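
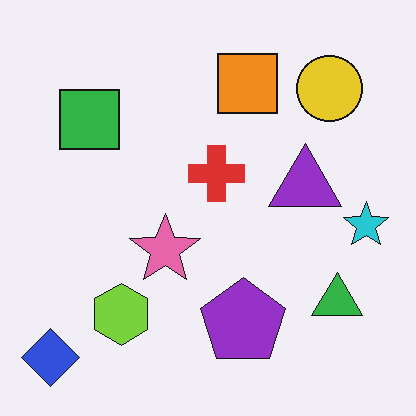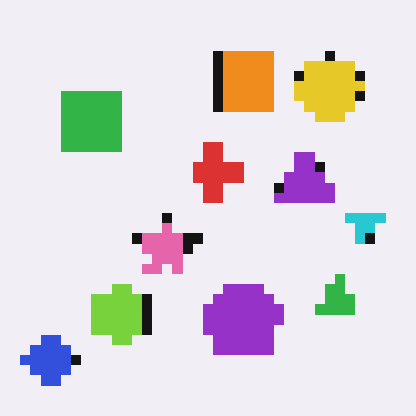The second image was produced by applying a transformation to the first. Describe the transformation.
The image was heavily pixelated into large blocks.

Shapes are reduced to large square blocks; fine edges and outlines are lost — a downscale-then-upscale (mosaic) effect.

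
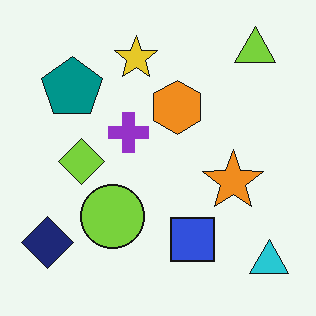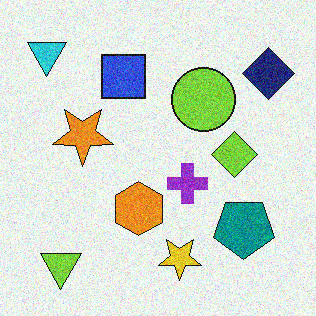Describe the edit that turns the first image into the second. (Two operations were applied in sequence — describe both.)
This is the original image degraded with moderate additive noise, then rotated 180°.

Random speckle covers the whole image, including the flat background. The cyan triangle sits in the bottom-right of the first image and the top-left of the second — consistent with a whole-image 180° rotation.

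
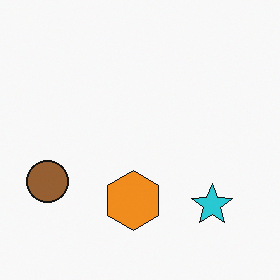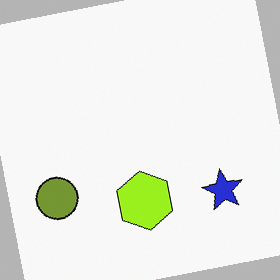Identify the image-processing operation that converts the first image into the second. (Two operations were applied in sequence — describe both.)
The transformation is: hue-shifted slightly, then rotated counter-clockwise by a slight angle.

Every shape's color has rotated by the same amount around the hue wheel — a uniform hue shift. Every shape is tilted by the same angle and the image corners show triangular fill wedges — a whole-image rotation by a non-right angle.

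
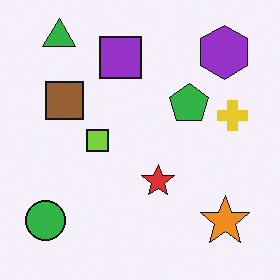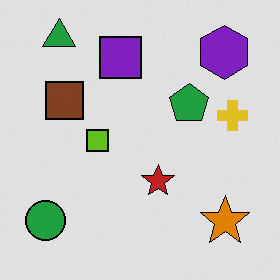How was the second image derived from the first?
This is the original image posterized to a reduced palette.

Each flat color has snapped to a coarser quantized level — most visibly, the near-white background has dropped to a flat grey.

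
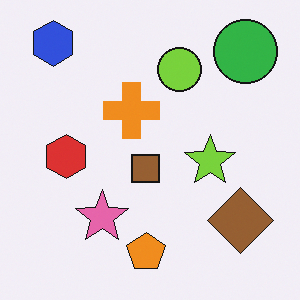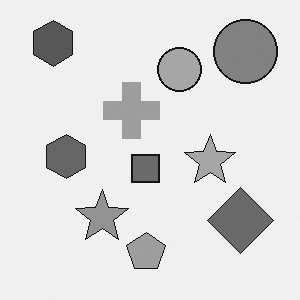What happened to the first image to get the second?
This is the original image converted to grayscale.

All color is removed — every shape is now a shade of grey.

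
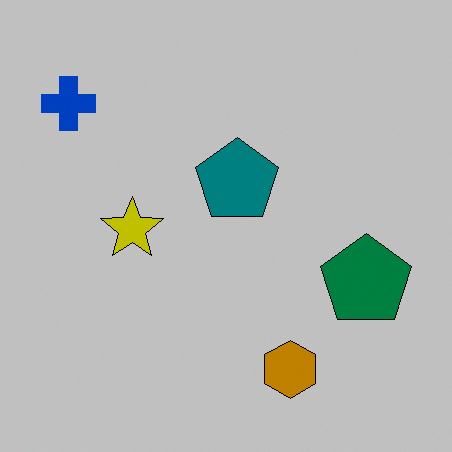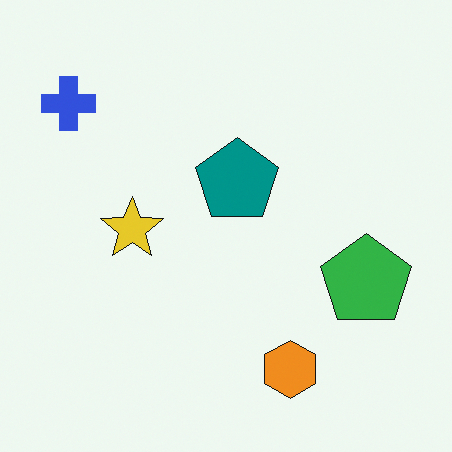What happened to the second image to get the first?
The transformation is: heavily posterized to just a handful of flat colors.

Each flat color has snapped to a coarser quantized level — most visibly, the near-white background has dropped to a flat grey.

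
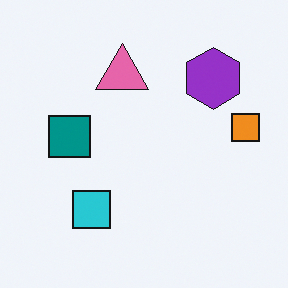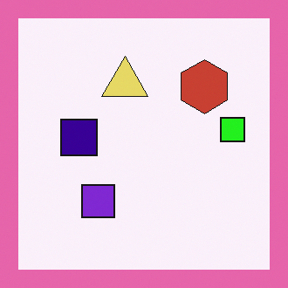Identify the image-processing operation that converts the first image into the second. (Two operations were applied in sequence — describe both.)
Hue-shifted through roughly a third of the color wheel, then framed with a pink border.

Every shape's color has rotated by the same amount around the hue wheel — a uniform hue shift. A solid pink frame runs around the edge of the second image, with the content slightly shrunk inside it.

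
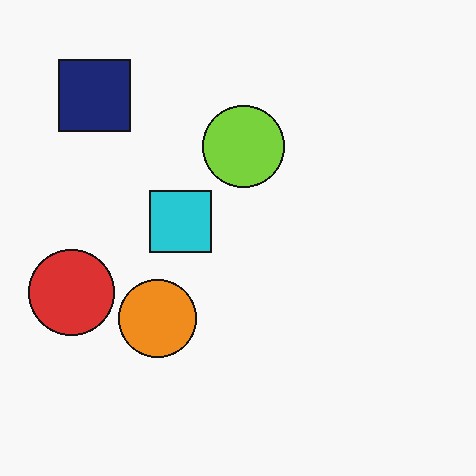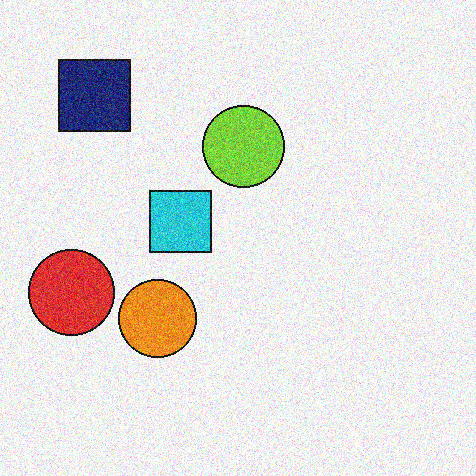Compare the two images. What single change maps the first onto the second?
This is the original image degraded with moderate additive noise.

Random speckle covers the whole image, including the flat background.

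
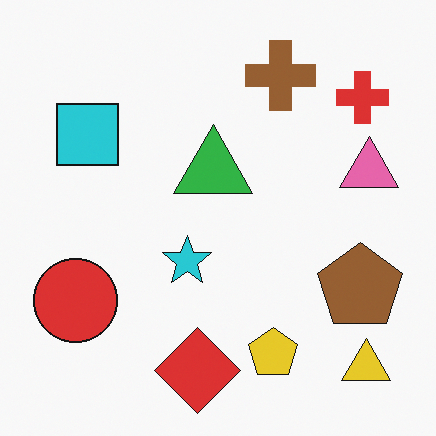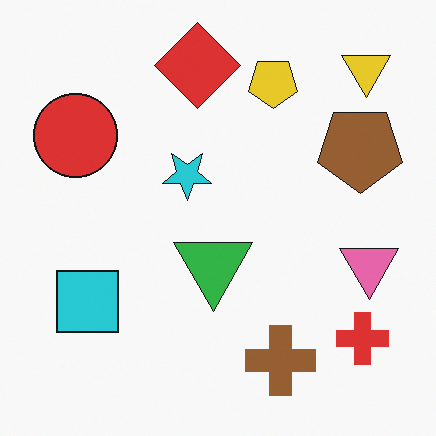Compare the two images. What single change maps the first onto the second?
The second image is the first flipped vertically (top ↔ bottom).

The red diamond is in the bottom of the first image and the top of the second — shapes on opposite sides of the horizontal midline have swapped in a mirror flip.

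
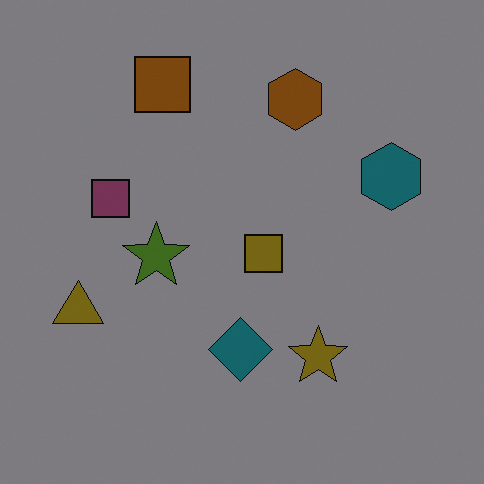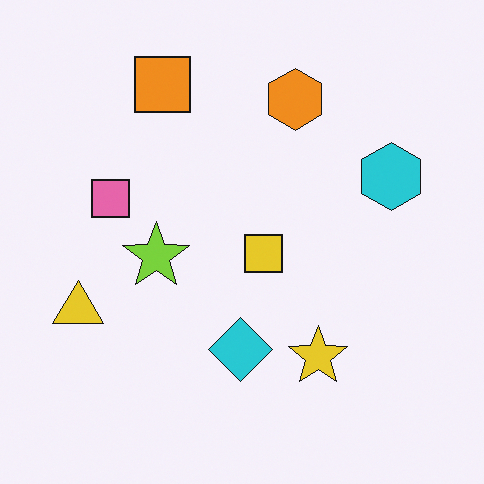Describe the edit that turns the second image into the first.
The transformation is: darkened a lot.

Every pixel — background and shapes alike — is uniformly darkened.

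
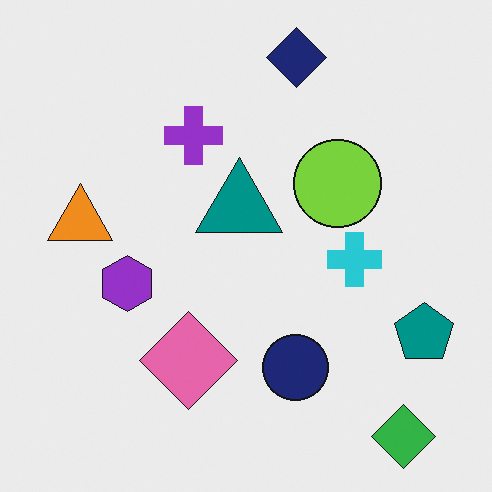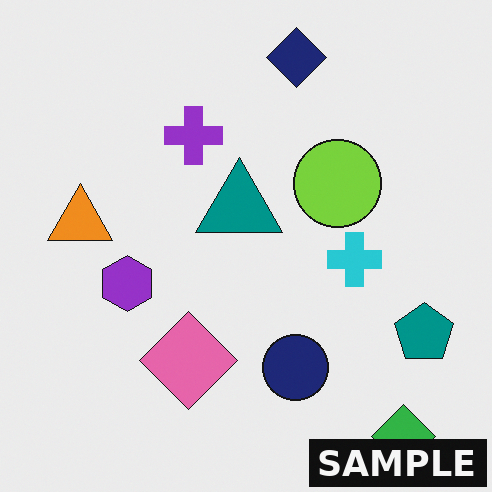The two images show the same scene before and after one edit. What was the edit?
Watermarked with the text "SAMPLE" in the lower-right corner.

A dark label reading "SAMPLE" appears in the lower-right corner.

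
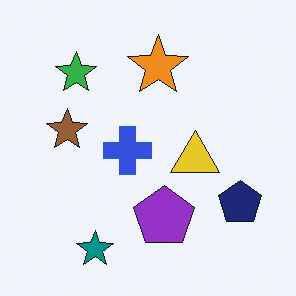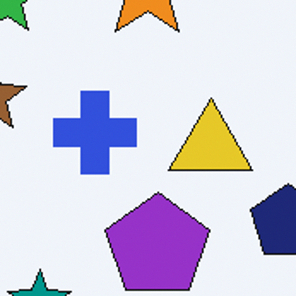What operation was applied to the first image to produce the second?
This is the original image cropped tightly and scaled back up.

The visible shapes are larger and the field of view is narrower; shapes near the original edges may be partly or wholly outside the frame — a crop-and-rescale.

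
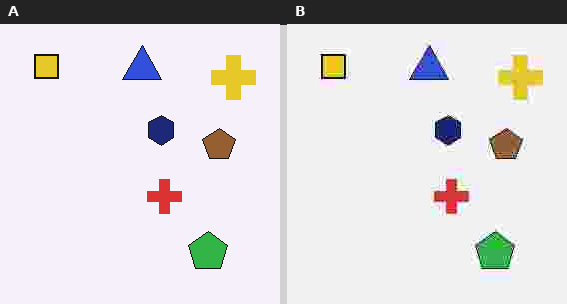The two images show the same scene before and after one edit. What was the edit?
It was heavily JPEG-compressed with obvious blocking artifacts.

Blocky 8×8 compression artifacts appear around shape edges and the flat background shows ringing — characteristic JPEG degradation.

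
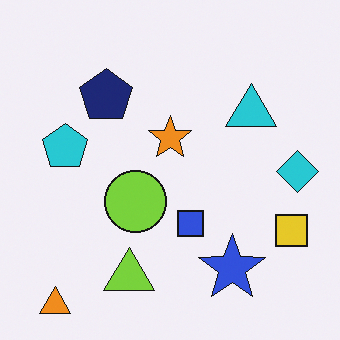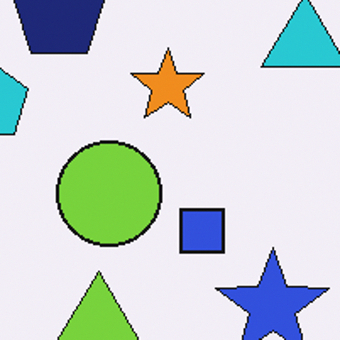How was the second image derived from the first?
The second image is the first cropped to a noticeably smaller region and rescaled.

The visible shapes are larger and the field of view is narrower; shapes near the original edges may be partly or wholly outside the frame — a crop-and-rescale.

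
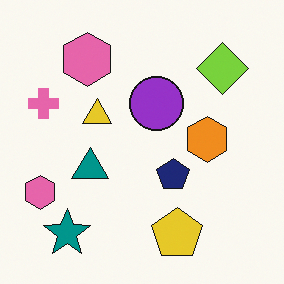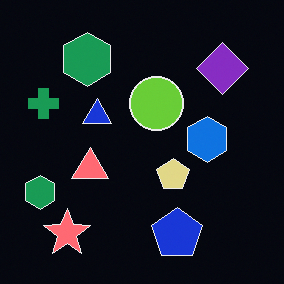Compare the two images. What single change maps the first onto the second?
The image was color-inverted (negative).

The light background has become dark and every shape's color is its complement — a photographic negative.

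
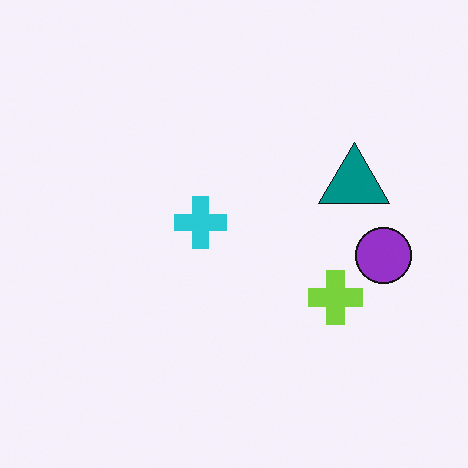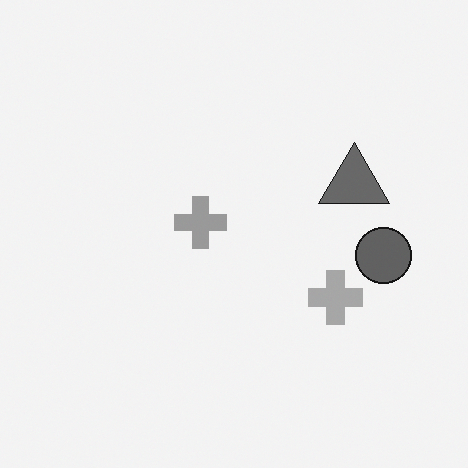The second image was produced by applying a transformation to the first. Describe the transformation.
The image was converted to grayscale.

All color is removed — every shape is now a shade of grey.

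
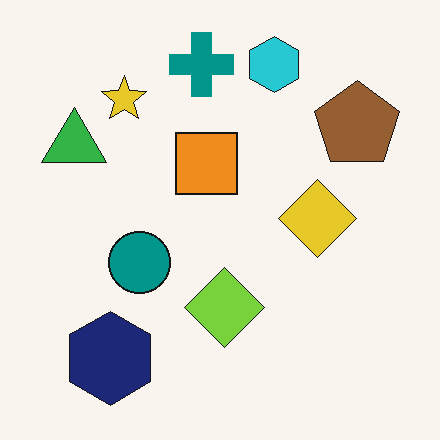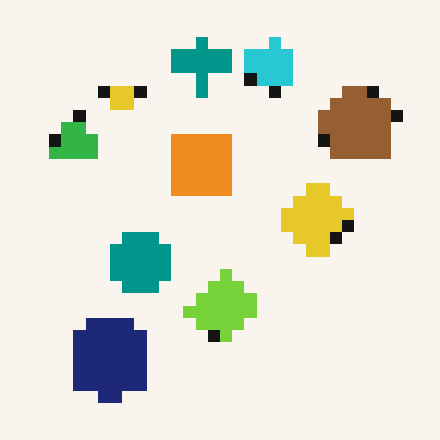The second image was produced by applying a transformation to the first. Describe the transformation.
This is the original image heavily pixelated into large blocks.

Shapes are reduced to large square blocks; fine edges and outlines are lost — a downscale-then-upscale (mosaic) effect.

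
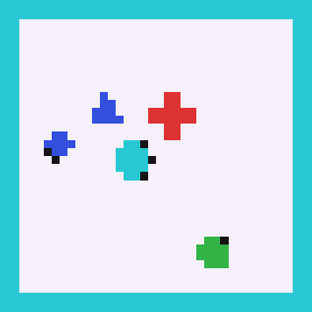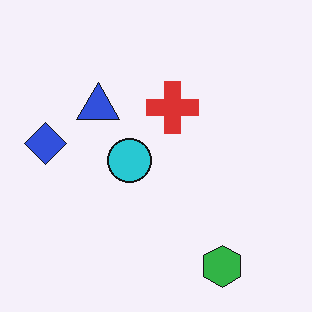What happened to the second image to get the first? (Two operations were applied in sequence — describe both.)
This is the original image coarsely pixelated, then framed with a cyan border.

Shapes are reduced to large square blocks; fine edges and outlines are lost — a downscale-then-upscale (mosaic) effect. A solid cyan frame runs around the edge of the first image, with the content slightly shrunk inside it.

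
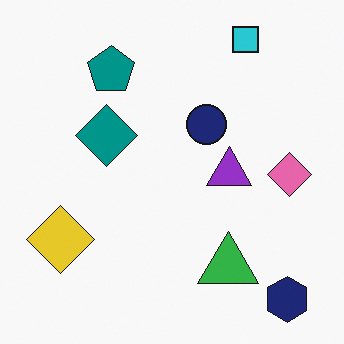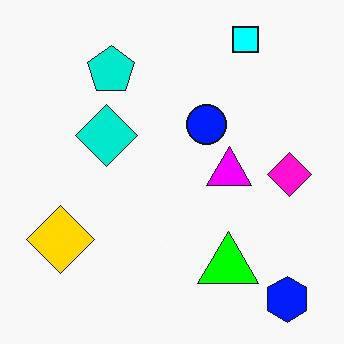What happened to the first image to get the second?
The transformation is: made much more vivid (saturation change).

All colors are more vivid — a global saturation change.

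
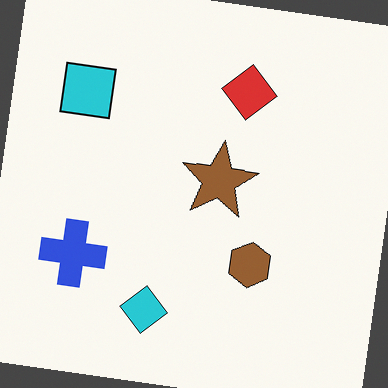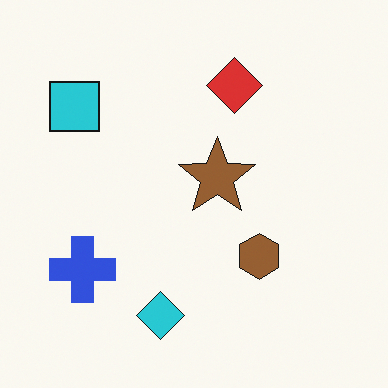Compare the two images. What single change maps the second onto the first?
The transformation is: rotated clockwise by a small amount.

Every shape is tilted by the same angle and the image corners show triangular fill wedges — a whole-image rotation by a non-right angle.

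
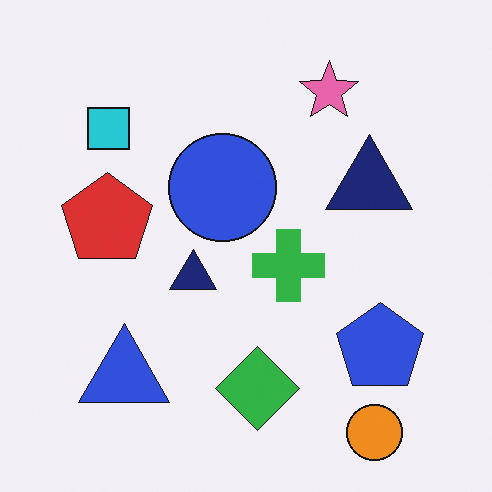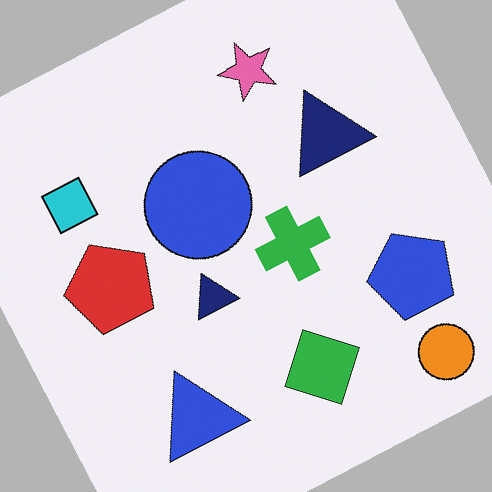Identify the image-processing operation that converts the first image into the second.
The image was rotated counter-clockwise by a clearly visible amount.

Every shape is tilted by the same angle and the image corners show triangular fill wedges — a whole-image rotation by a non-right angle.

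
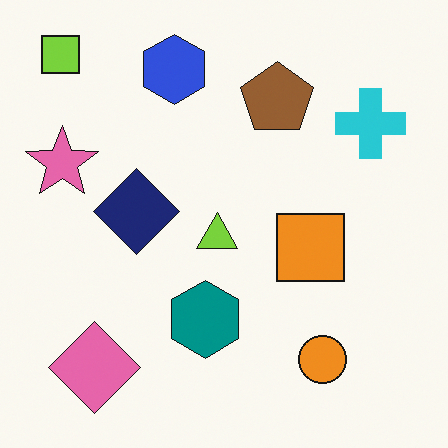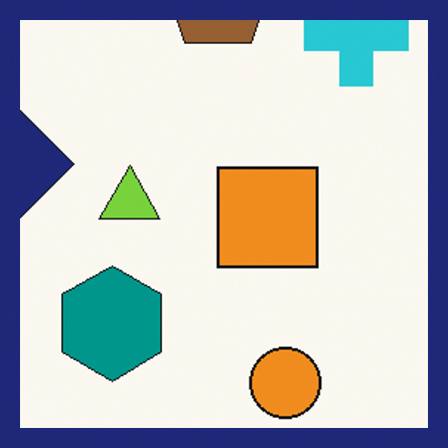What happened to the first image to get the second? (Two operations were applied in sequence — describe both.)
Cropped tightly and scaled back up, then framed with a navy border.

The visible shapes are larger and the field of view is narrower; shapes near the original edges may be partly or wholly outside the frame — a crop-and-rescale. A solid navy frame runs around the edge of the second image, with the content slightly shrunk inside it.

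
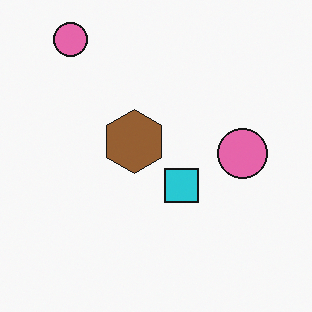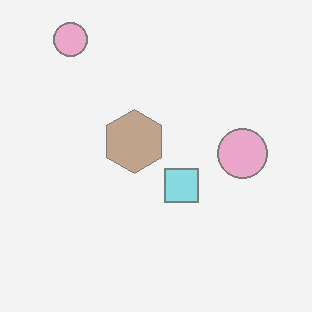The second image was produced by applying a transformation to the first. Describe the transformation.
The second image is the first washed out (contrast reduced).

Tones are pushed toward mid-grey across the whole image — a global contrast change.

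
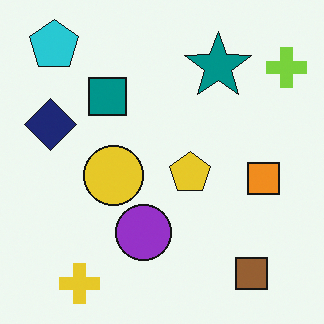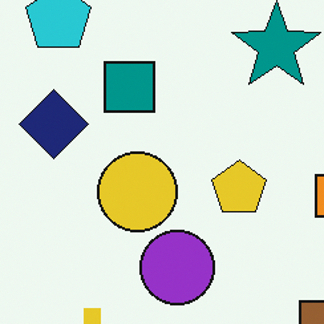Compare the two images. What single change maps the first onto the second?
The transformation is: cropped slightly and scaled back up.

The visible shapes are larger and the field of view is narrower; shapes near the original edges may be partly or wholly outside the frame — a crop-and-rescale.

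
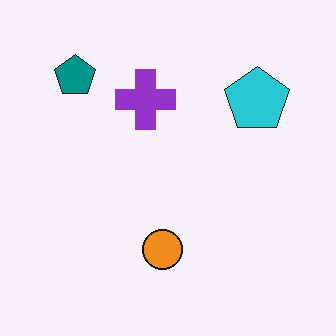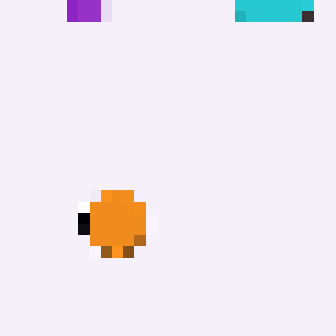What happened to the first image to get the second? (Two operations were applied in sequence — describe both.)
Cropped to a noticeably smaller region and rescaled, then coarsely pixelated.

The visible shapes are larger and the field of view is narrower; shapes near the original edges may be partly or wholly outside the frame — a crop-and-rescale. Shapes are reduced to large square blocks; fine edges and outlines are lost — a downscale-then-upscale (mosaic) effect.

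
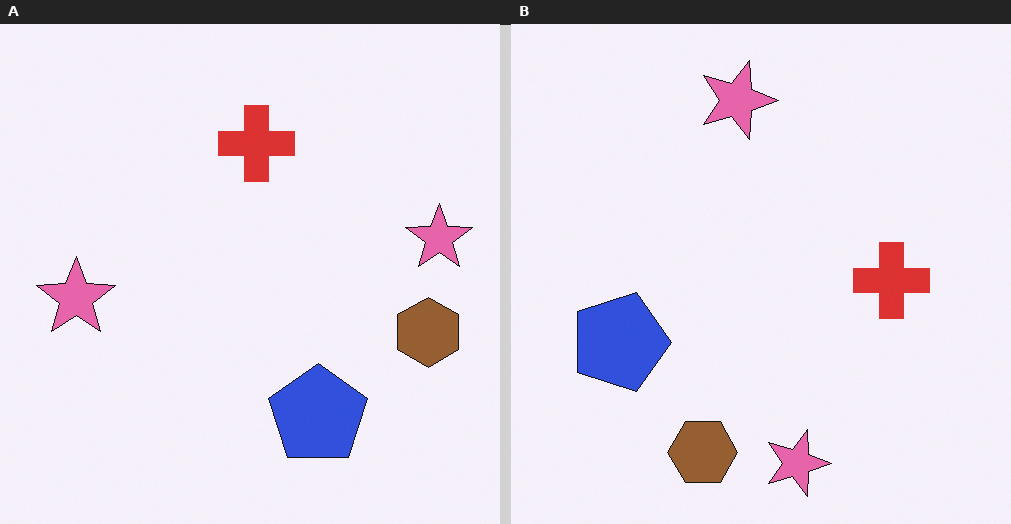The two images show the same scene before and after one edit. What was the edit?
This is the original image rotated 90° clockwise.

The brown hexagon sits in the right of the left (A) image and the bottom of the right (B) — consistent with a whole-image 90° clockwise rotation.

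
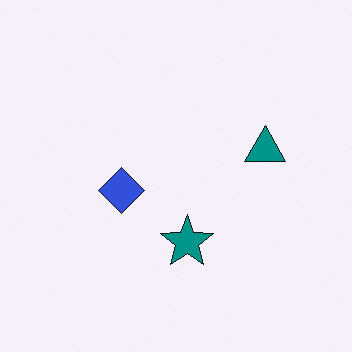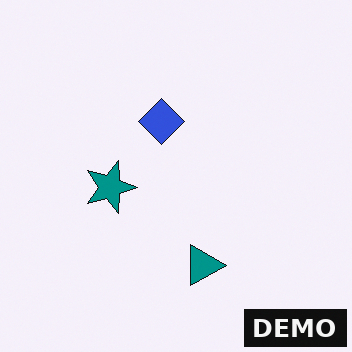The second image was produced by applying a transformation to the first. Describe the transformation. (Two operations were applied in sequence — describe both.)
This is the original image rotated 90° clockwise, then watermarked with the text "DEMO" in the lower-right corner.

The teal triangle sits in the right of the first image and the bottom of the second — consistent with a whole-image 90° clockwise rotation. A dark label reading "DEMO" appears in the lower-right corner.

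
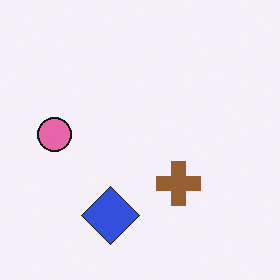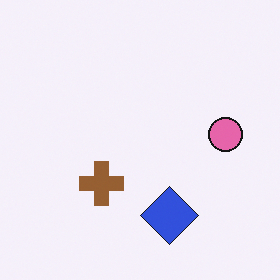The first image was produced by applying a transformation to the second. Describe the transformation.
Flipped horizontally (left ↔ right).

The pink circle is in the right of the second image and the left of the first — shapes on opposite sides of the vertical midline have swapped in a mirror flip.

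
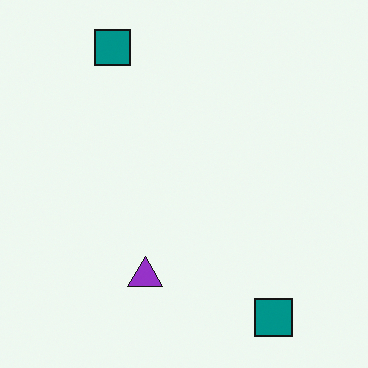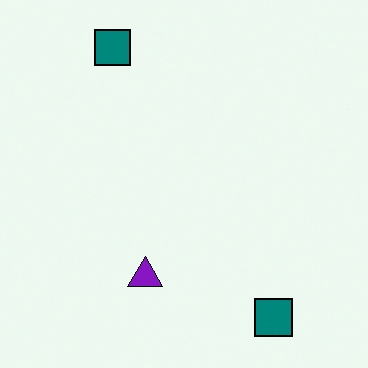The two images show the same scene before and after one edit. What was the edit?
The image was given slightly increased contrast.

Tones are pushed away from mid-grey across the whole image — a global contrast change.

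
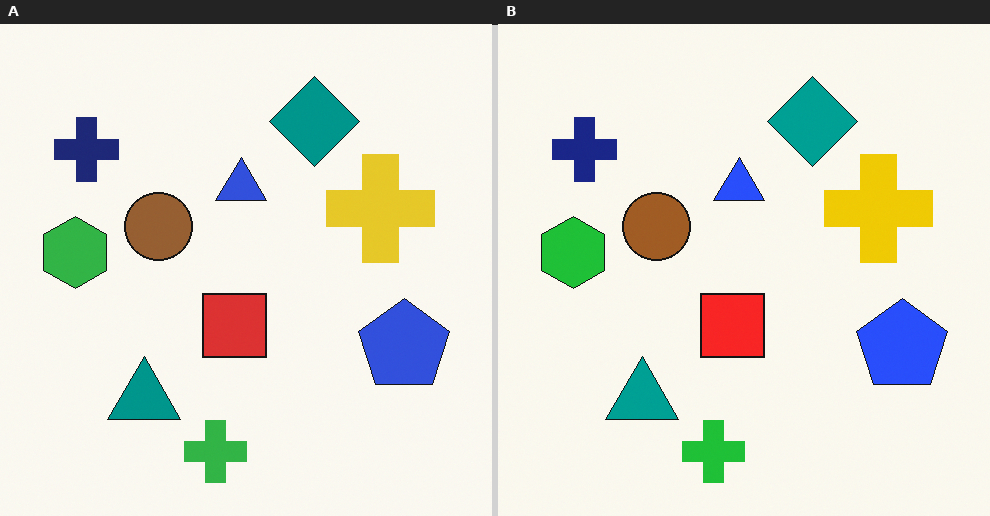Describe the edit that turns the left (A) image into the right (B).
The image was slightly oversaturated.

All colors are more vivid — a global saturation change.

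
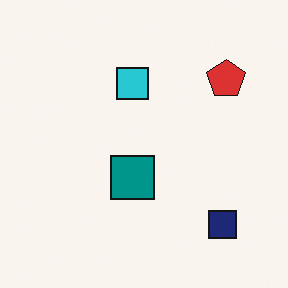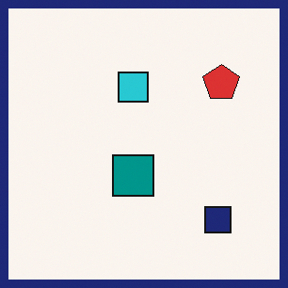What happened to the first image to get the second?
The image was framed with a navy border.

A solid navy frame runs around the edge of the second image, with the content slightly shrunk inside it.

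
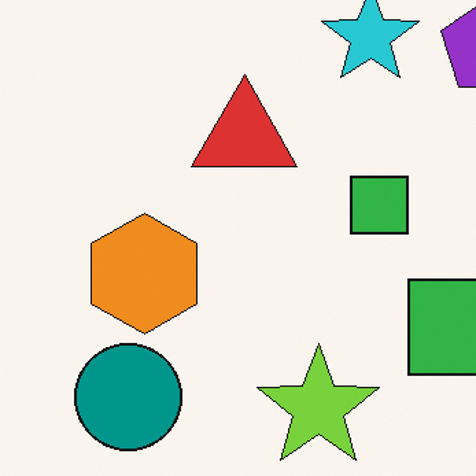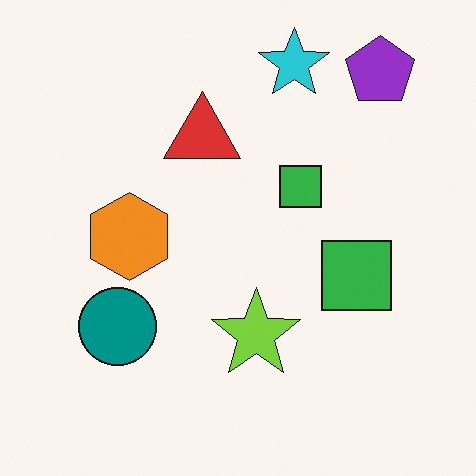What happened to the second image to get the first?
Cropped to a modestly smaller region and rescaled.

The visible shapes are larger and the field of view is narrower; shapes near the original edges may be partly or wholly outside the frame — a crop-and-rescale.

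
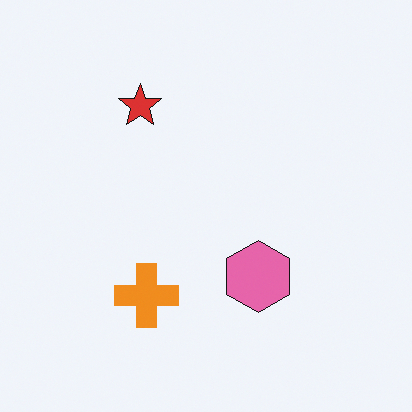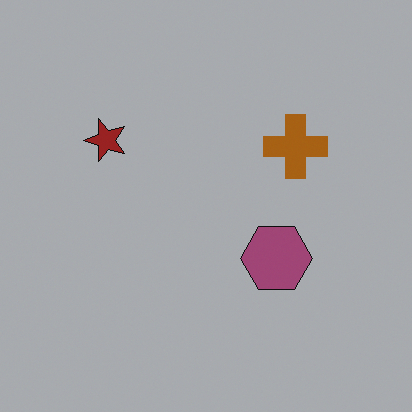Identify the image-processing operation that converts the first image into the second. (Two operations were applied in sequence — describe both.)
It was transposed (reflected across the top-left ↔ bottom-right diagonal), then substantially darkened.

Shapes have swapped their row and column positions — what was in the top-right is now in the bottom-left — a diagonal reflection. Every pixel — background and shapes alike — is uniformly darkened.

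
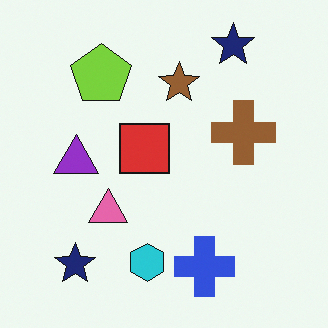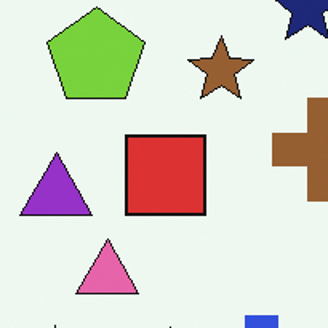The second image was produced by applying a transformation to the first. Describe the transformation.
The image was cropped to a modestly smaller region and rescaled.

The visible shapes are larger and the field of view is narrower; shapes near the original edges may be partly or wholly outside the frame — a crop-and-rescale.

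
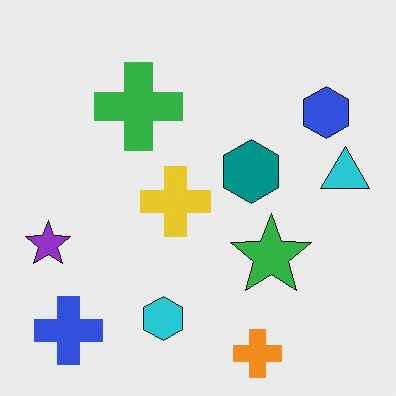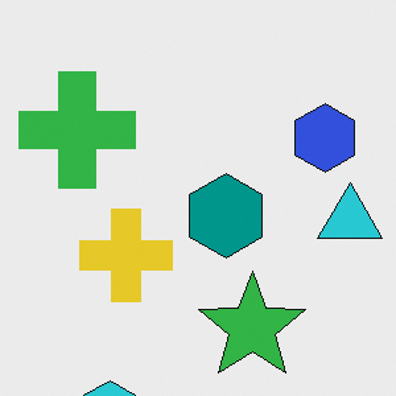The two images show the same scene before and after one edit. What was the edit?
The image was cropped to a modestly smaller region and rescaled.

The visible shapes are larger and the field of view is narrower; shapes near the original edges may be partly or wholly outside the frame — a crop-and-rescale.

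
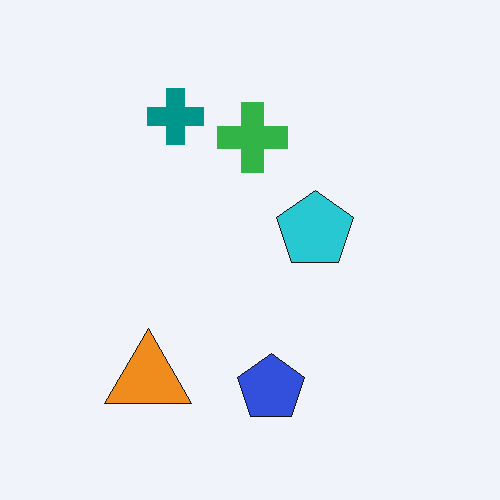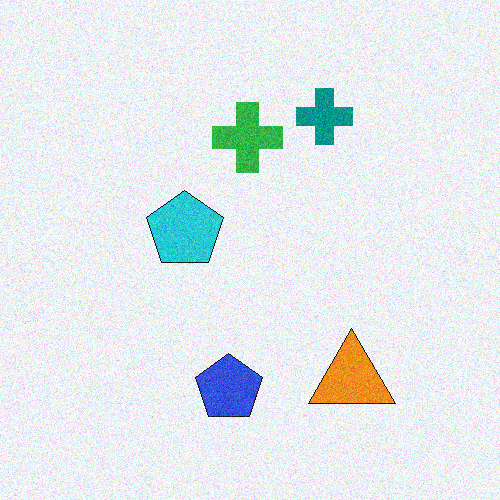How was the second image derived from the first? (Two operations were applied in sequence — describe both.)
This is the original image flipped horizontally (left ↔ right), then degraded with moderate additive noise.

The orange triangle is in the bottom-left of the first image and the bottom-right of the second — shapes on opposite sides of the vertical midline have swapped in a mirror flip. Random speckle covers the whole image, including the flat background.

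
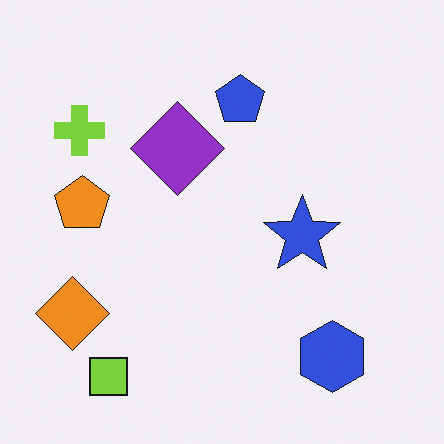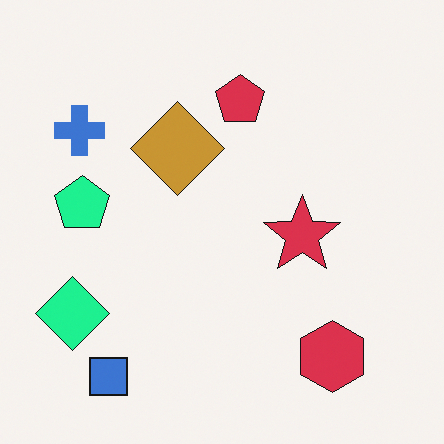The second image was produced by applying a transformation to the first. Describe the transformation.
The second image is the first hue-shifted through roughly a third of the color wheel.

Every shape's color has rotated by the same amount around the hue wheel — a uniform hue shift.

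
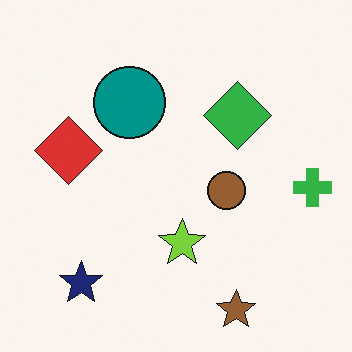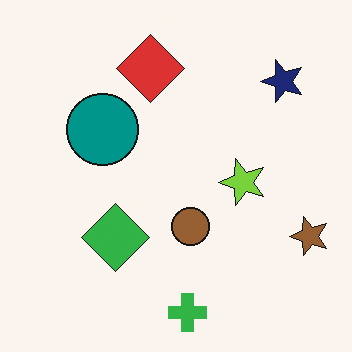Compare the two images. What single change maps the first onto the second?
The image was transposed (reflected across the top-left ↔ bottom-right diagonal).

Shapes have swapped their row and column positions — what was in the top-right is now in the bottom-left — a diagonal reflection.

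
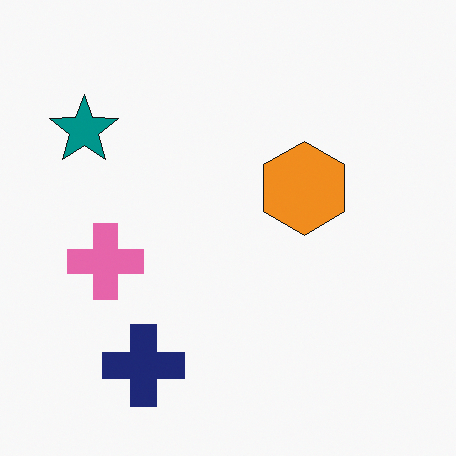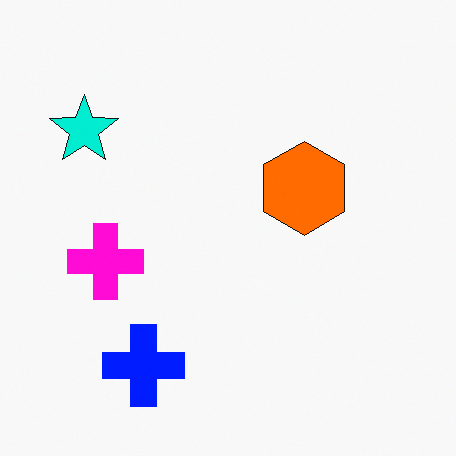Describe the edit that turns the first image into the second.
This is the original image heavily oversaturated.

All colors are more vivid — a global saturation change.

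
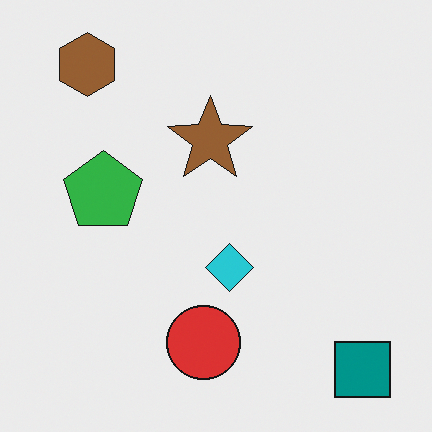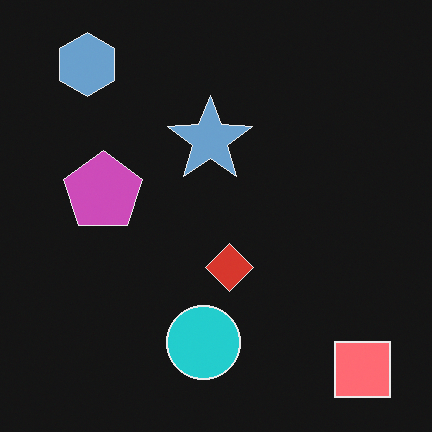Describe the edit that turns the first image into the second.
The image was color-inverted (negative).

The light background has become dark and every shape's color is its complement — a photographic negative.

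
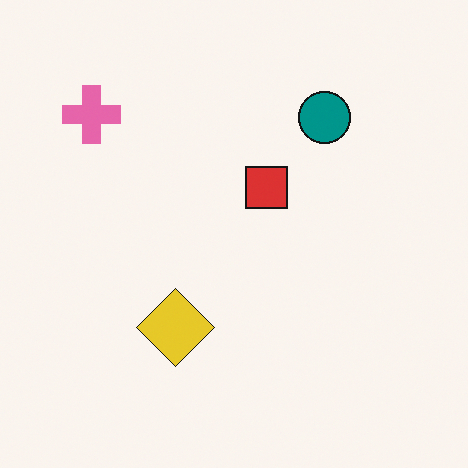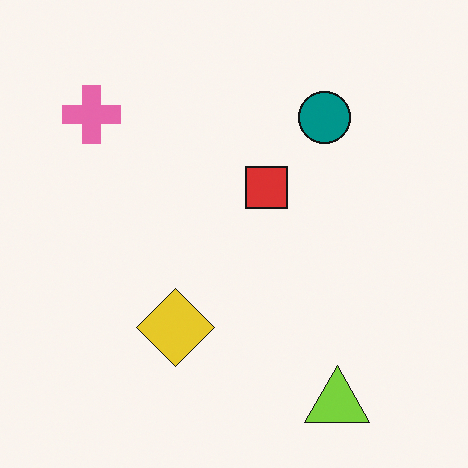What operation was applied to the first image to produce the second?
Overlaid with an additional lime triangle.

A lime triangle appears in the second image that is absent from the first.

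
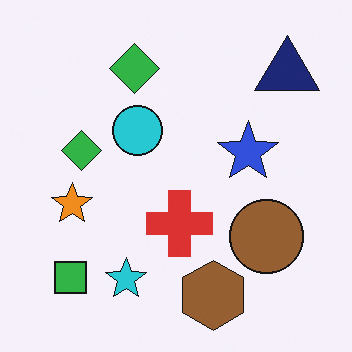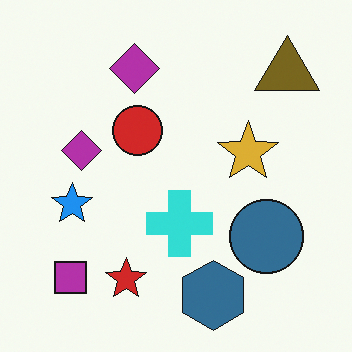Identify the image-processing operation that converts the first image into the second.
The image was hue-shifted by a large amount.

Every shape's color has rotated by the same amount around the hue wheel — a uniform hue shift.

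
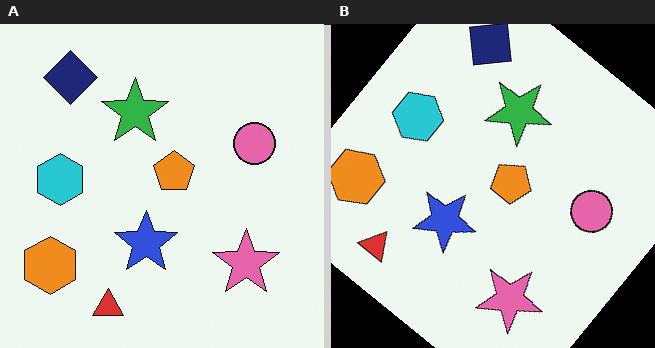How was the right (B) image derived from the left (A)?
This is the original image rotated clockwise by a large amount — several tens of degrees.

Every shape is tilted by the same angle and the image corners show triangular fill wedges — a whole-image rotation by a non-right angle.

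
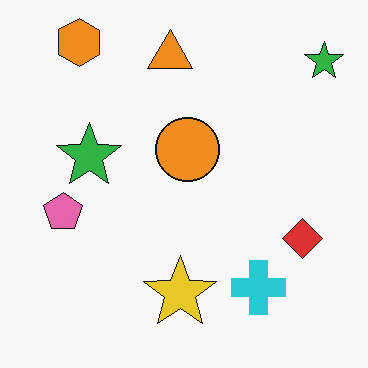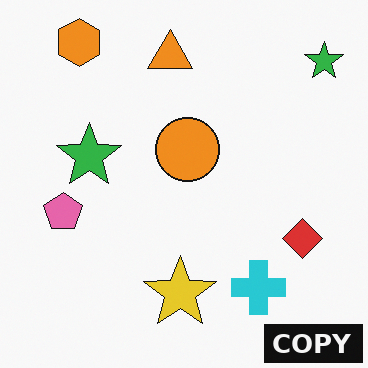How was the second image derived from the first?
Watermarked with the text "COPY" in the lower-right corner.

A dark label reading "COPY" appears in the lower-right corner.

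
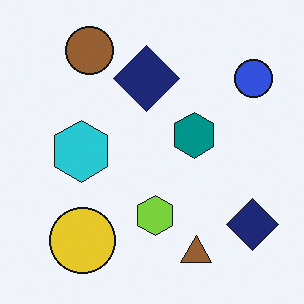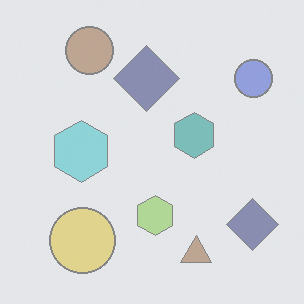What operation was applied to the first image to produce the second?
It was given much lower contrast.

Tones are pushed toward mid-grey across the whole image — a global contrast change.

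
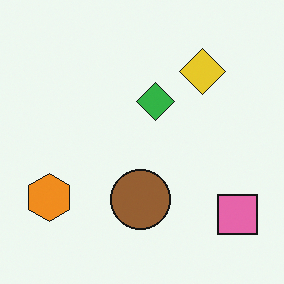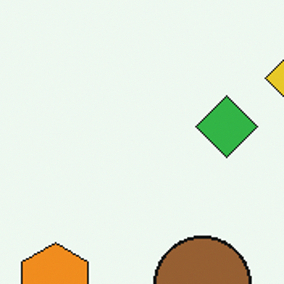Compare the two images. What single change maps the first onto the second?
The transformation is: cropped to a modestly smaller region and rescaled.

The visible shapes are larger and the field of view is narrower; shapes near the original edges may be partly or wholly outside the frame — a crop-and-rescale.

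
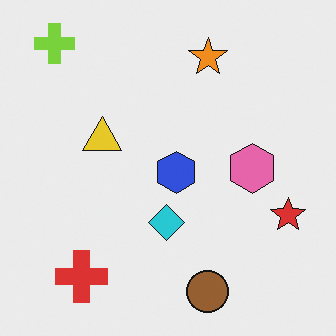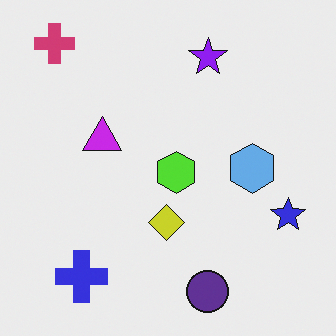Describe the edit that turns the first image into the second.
This is the original image hue-shifted through roughly half the color wheel.

Every shape's color has rotated by the same amount around the hue wheel — a uniform hue shift.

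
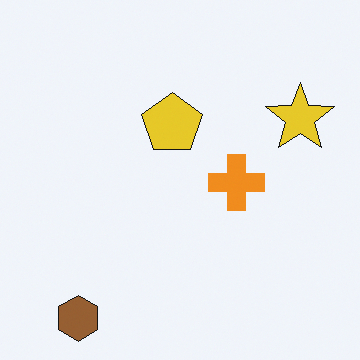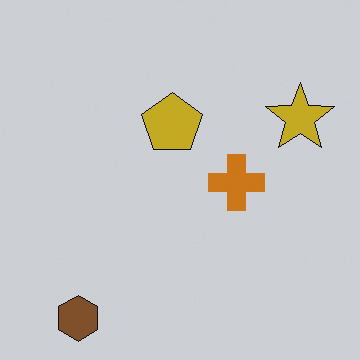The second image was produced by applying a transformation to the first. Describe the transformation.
It was slightly darkened.

Every pixel — background and shapes alike — is uniformly darkened.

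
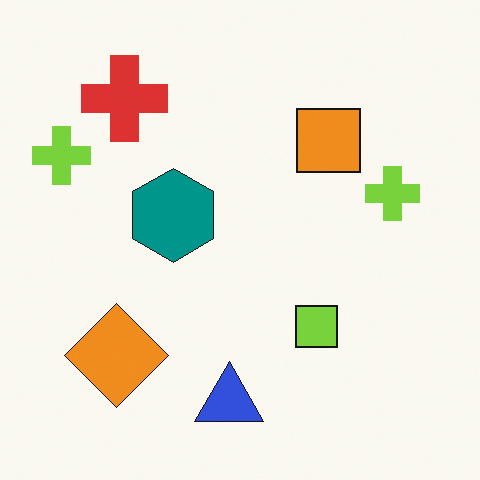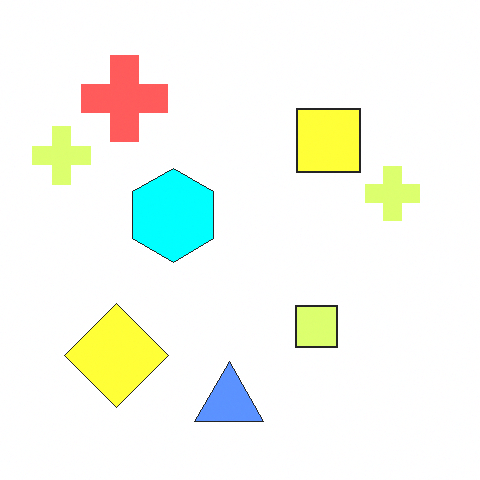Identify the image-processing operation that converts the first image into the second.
This is the original image noticeably brightened.

Every pixel — background and shapes alike — is uniformly brightened.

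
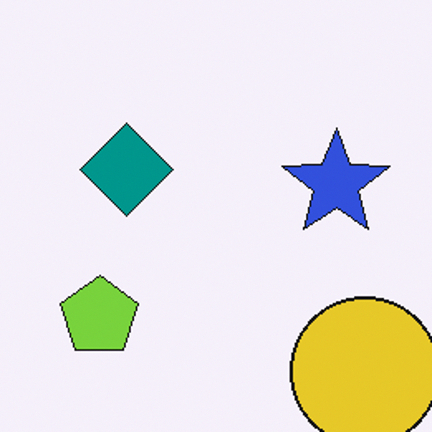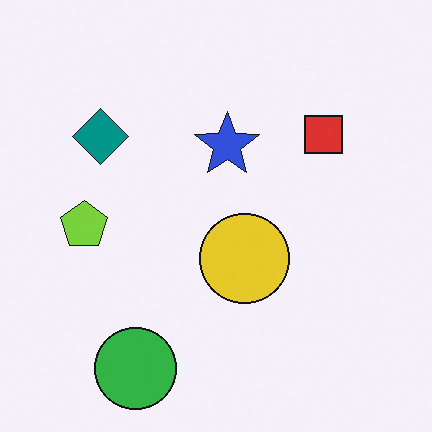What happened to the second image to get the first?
The first image is the second cropped to a noticeably smaller region and rescaled.

The visible shapes are larger and the field of view is narrower; shapes near the original edges may be partly or wholly outside the frame — a crop-and-rescale.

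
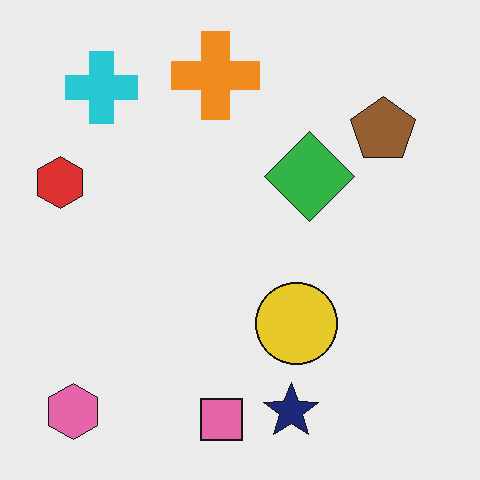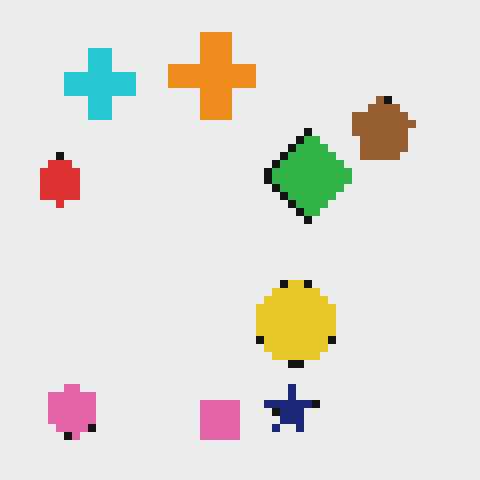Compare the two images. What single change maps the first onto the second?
It was pixelated into visible square blocks.

Shapes are reduced to large square blocks; fine edges and outlines are lost — a downscale-then-upscale (mosaic) effect.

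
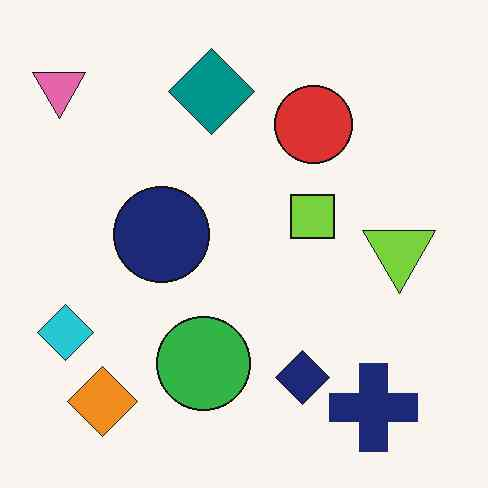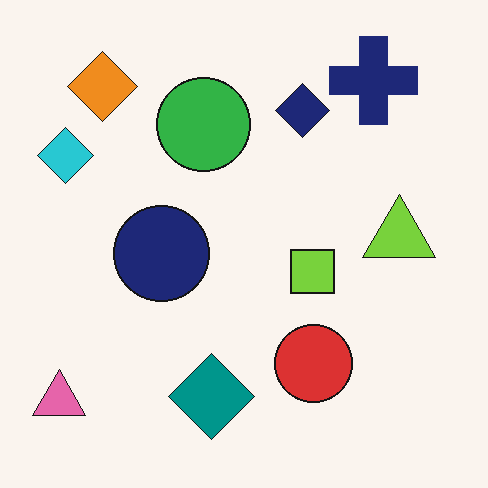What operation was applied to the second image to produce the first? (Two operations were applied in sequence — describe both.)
This is the original image flipped vertically (top ↔ bottom), then given moderate JPEG compression.

The navy cross is in the top-right of the second image and the bottom-right of the first — shapes on opposite sides of the horizontal midline have swapped in a mirror flip. Blocky 8×8 compression artifacts appear around shape edges and the flat background shows ringing — characteristic JPEG degradation.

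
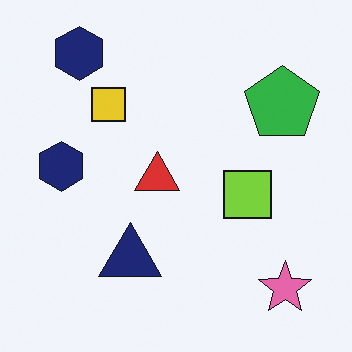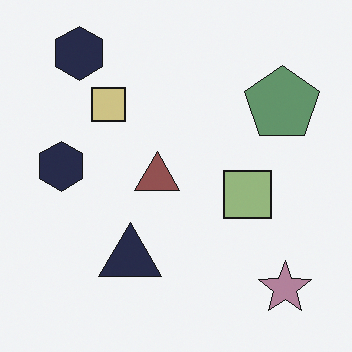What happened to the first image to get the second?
This is the original image heavily desaturated.

All colors are more muted and greyish — a global saturation change.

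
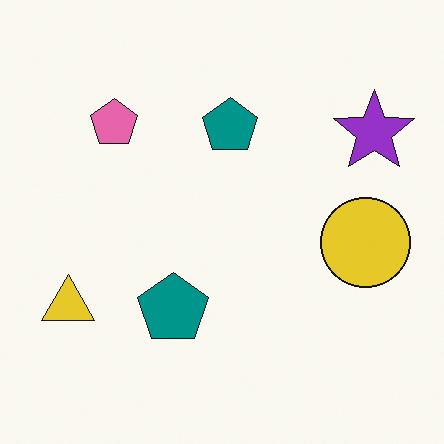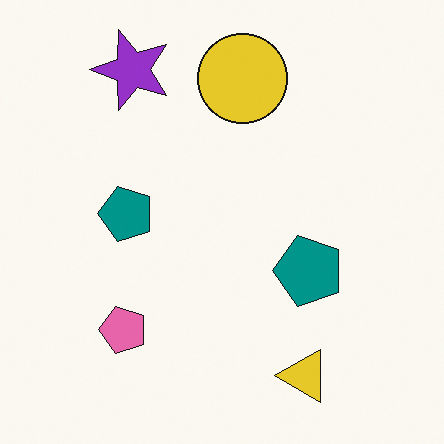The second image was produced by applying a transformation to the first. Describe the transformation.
The transformation is: rotated 90° counter-clockwise.

The purple star sits in the top-right of the first image and the top-left of the second — consistent with a whole-image 90° counter-clockwise rotation.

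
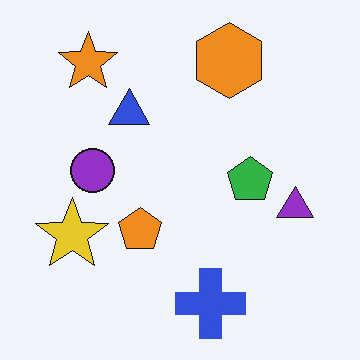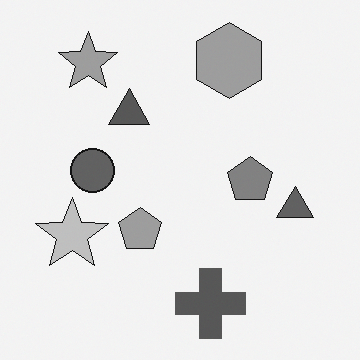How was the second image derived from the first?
The transformation is: converted to grayscale.

All color is removed — every shape is now a shade of grey.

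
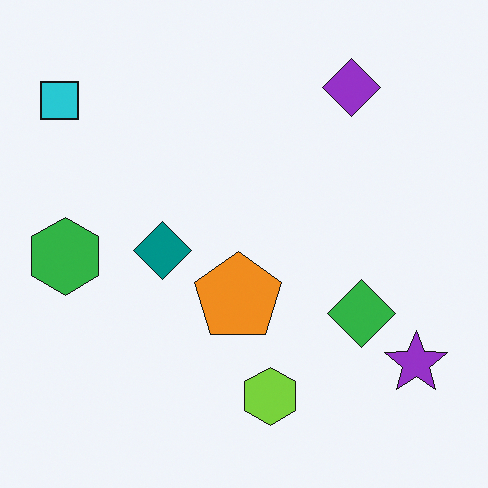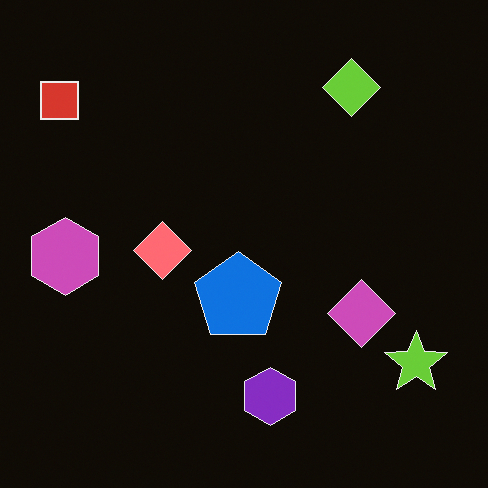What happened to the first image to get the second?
It was color-inverted (negative).

The light background has become dark and every shape's color is its complement — a photographic negative.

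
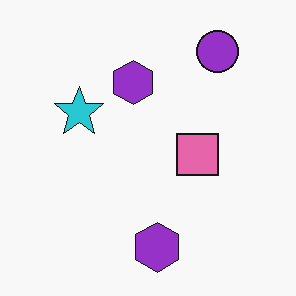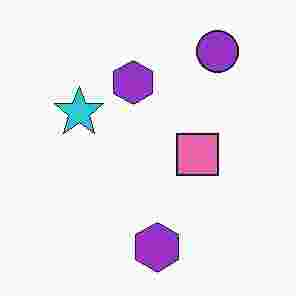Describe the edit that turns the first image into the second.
This is the original image heavily JPEG-compressed with obvious blocking artifacts.

Blocky 8×8 compression artifacts appear around shape edges and the flat background shows ringing — characteristic JPEG degradation.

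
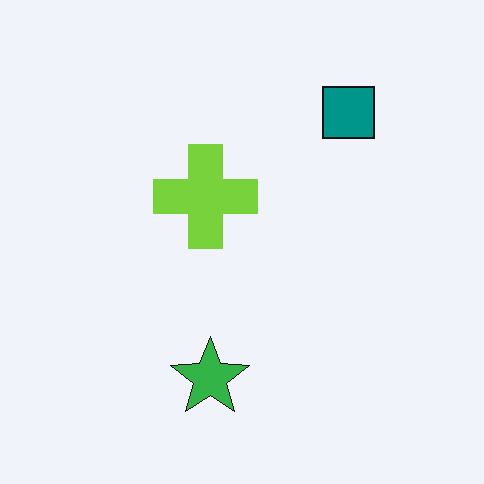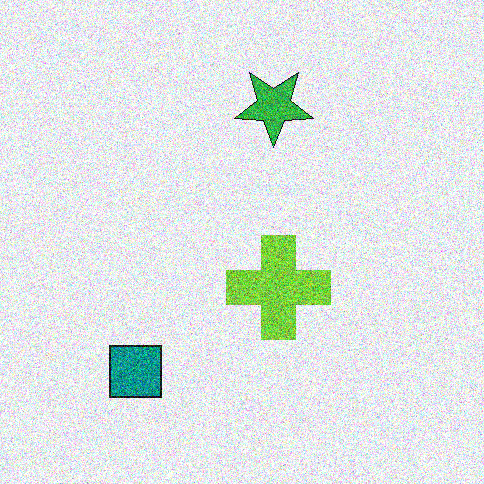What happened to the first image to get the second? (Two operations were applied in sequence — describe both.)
This is the original image rotated 180°, then degraded with a thick layer of grain.

The teal square sits in the top-right of the first image and the bottom-left of the second — consistent with a whole-image 180° rotation. Random speckle covers the whole image, including the flat background.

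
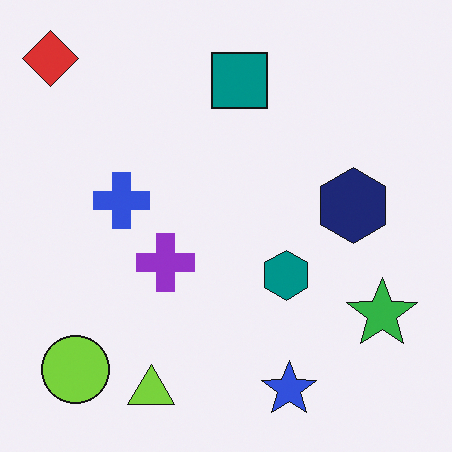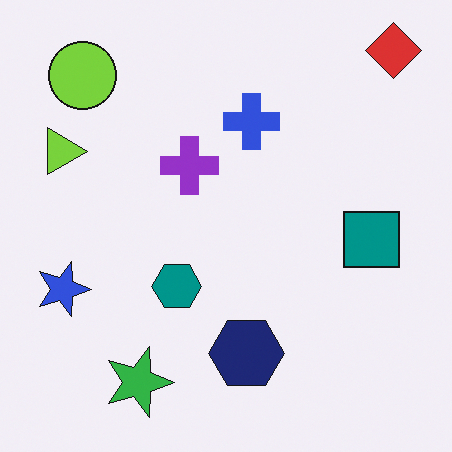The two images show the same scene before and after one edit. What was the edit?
The second image is the first rotated 90° clockwise.

The red diamond sits in the top-left of the first image and the top-right of the second — consistent with a whole-image 90° clockwise rotation.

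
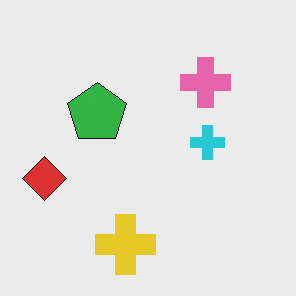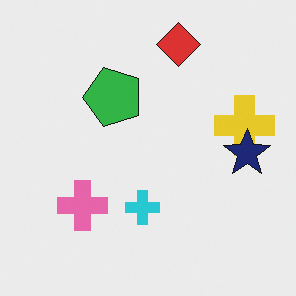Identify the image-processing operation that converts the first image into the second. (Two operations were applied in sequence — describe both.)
The second image is the first transposed (reflected across the top-left ↔ bottom-right diagonal), then overlaid with an additional navy star.

Shapes have swapped their row and column positions — what was in the top-right is now in the bottom-left — a diagonal reflection. A navy star appears in the second image that is absent from the first.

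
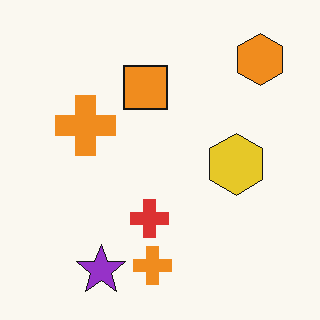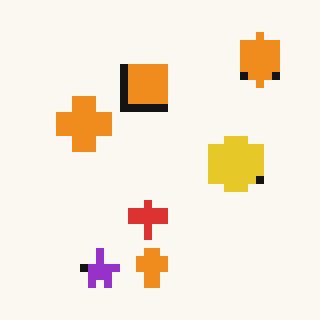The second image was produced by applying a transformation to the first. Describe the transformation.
The transformation is: pixelated into visible square blocks.

Shapes are reduced to large square blocks; fine edges and outlines are lost — a downscale-then-upscale (mosaic) effect.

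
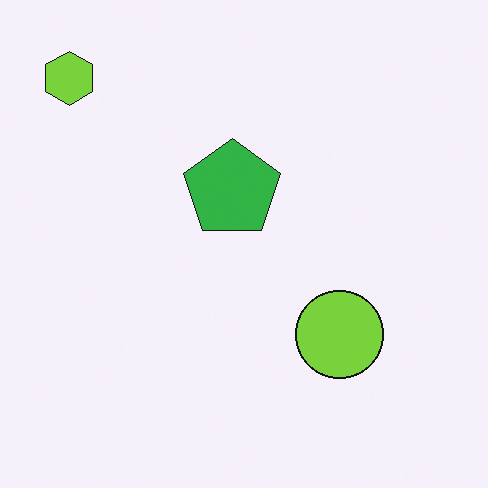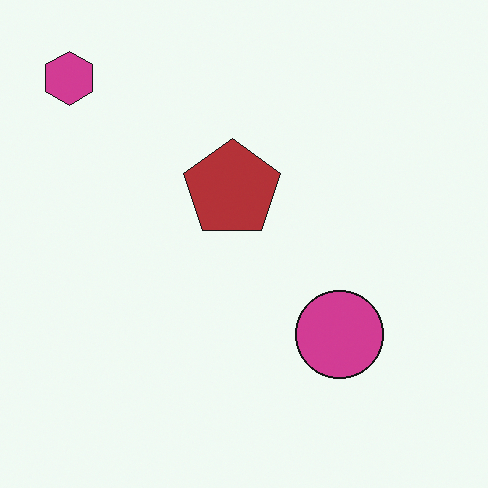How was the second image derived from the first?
It was hue-shifted by a large amount.

Every shape's color has rotated by the same amount around the hue wheel — a uniform hue shift.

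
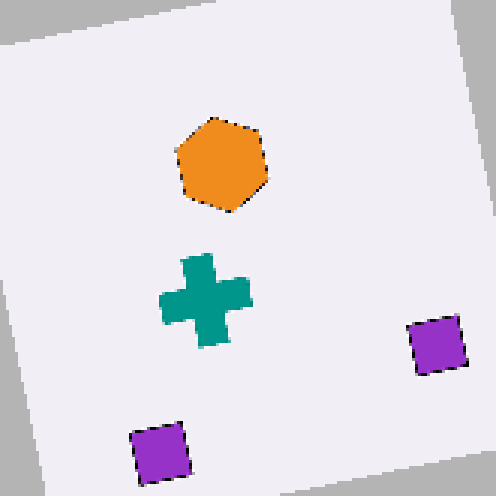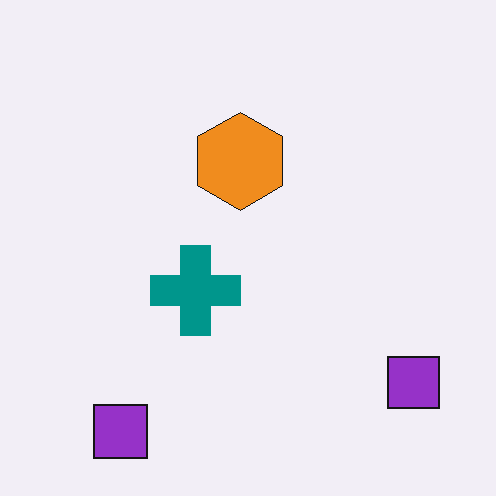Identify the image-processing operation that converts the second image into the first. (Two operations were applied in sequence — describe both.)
Rotated counter-clockwise by a small amount, then mildly pixelated.

Every shape is tilted by the same angle and the image corners show triangular fill wedges — a whole-image rotation by a non-right angle. Shapes are reduced to large square blocks; fine edges and outlines are lost — a downscale-then-upscale (mosaic) effect.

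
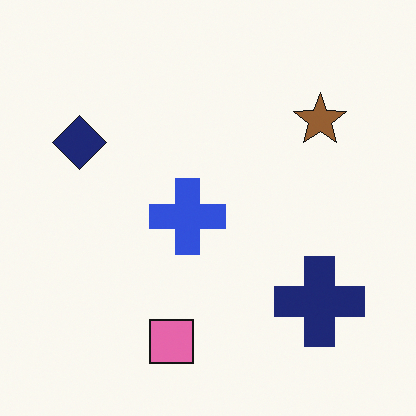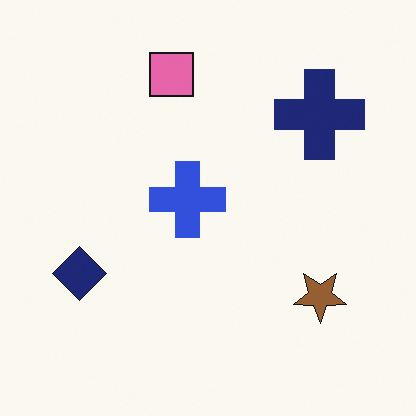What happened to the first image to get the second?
The image was flipped vertically (top ↔ bottom).

The pink square is in the bottom of the first image and the top of the second — shapes on opposite sides of the horizontal midline have swapped in a mirror flip.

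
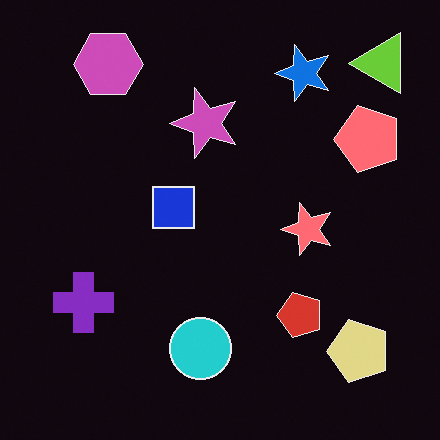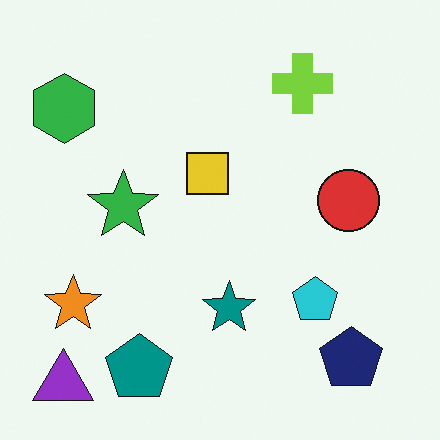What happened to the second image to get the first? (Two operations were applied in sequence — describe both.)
Color-inverted (negative), then transposed (reflected across the top-left ↔ bottom-right diagonal).

The light background has become dark and every shape's color is its complement — a photographic negative. Shapes have swapped their row and column positions — what was in the top-right is now in the bottom-left — a diagonal reflection.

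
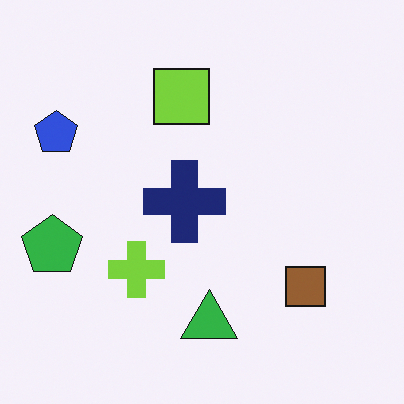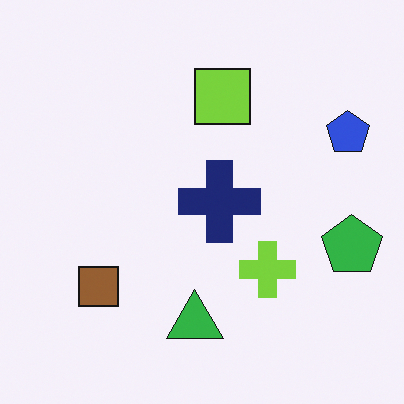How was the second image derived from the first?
It was flipped horizontally (left ↔ right).

The green pentagon is in the left of the first image and the right of the second — shapes on opposite sides of the vertical midline have swapped in a mirror flip.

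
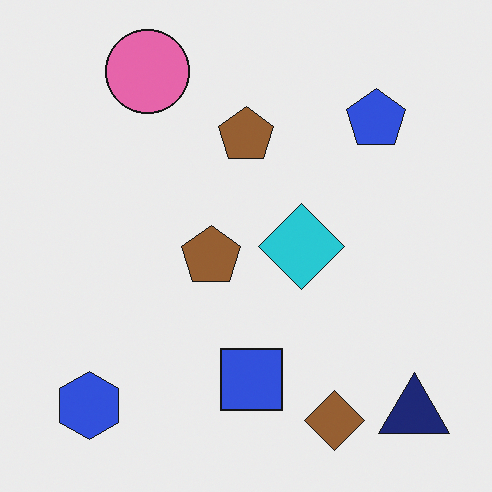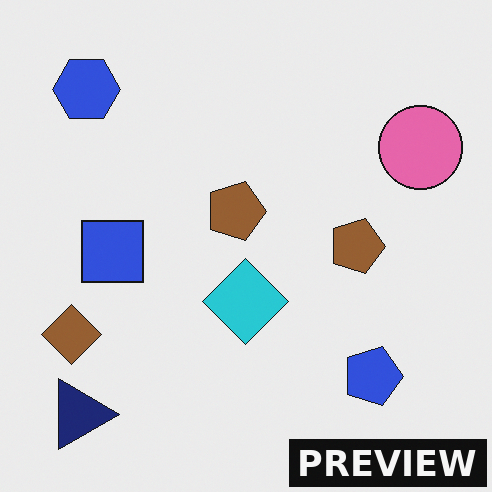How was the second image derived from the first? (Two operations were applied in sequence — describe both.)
This is the original image rotated 90° clockwise, then watermarked with the text "PREVIEW" in the lower-right corner.

The navy triangle sits in the bottom-right of the first image and the bottom-left of the second — consistent with a whole-image 90° clockwise rotation. A dark label reading "PREVIEW" appears in the lower-right corner.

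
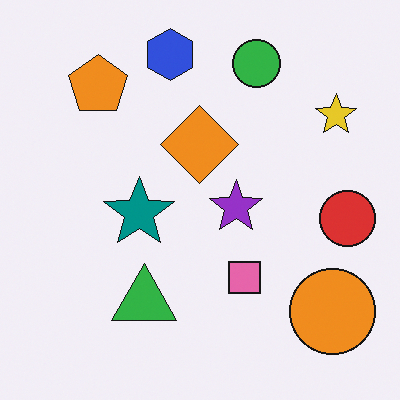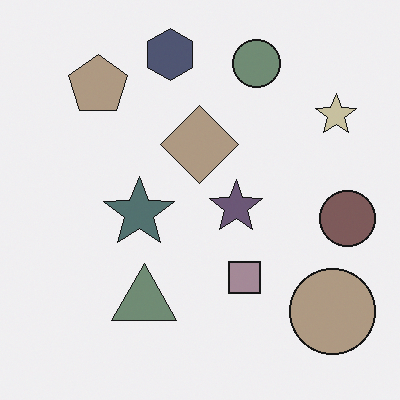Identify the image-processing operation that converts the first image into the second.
This is the original image heavily desaturated.

All colors are more muted and greyish — a global saturation change.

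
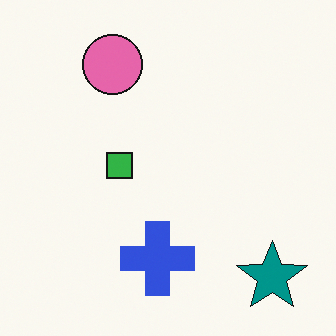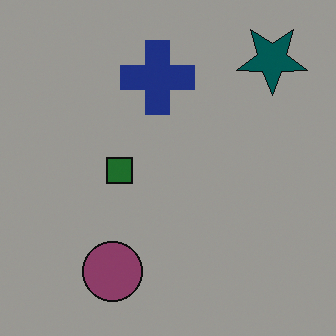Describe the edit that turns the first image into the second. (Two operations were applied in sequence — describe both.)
It was darkened a lot, then flipped vertically (top ↔ bottom).

Every pixel — background and shapes alike — is uniformly darkened. The teal star is in the bottom-right of the first image and the top-right of the second — shapes on opposite sides of the horizontal midline have swapped in a mirror flip.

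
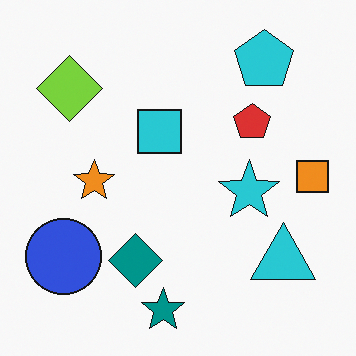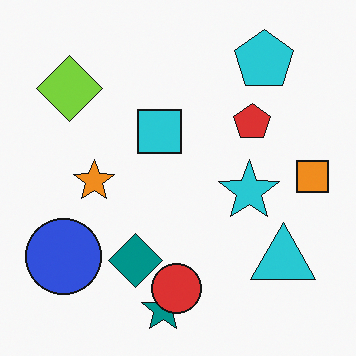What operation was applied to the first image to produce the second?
It was overlaid with an additional red circle.

A red circle appears in the second image that is absent from the first.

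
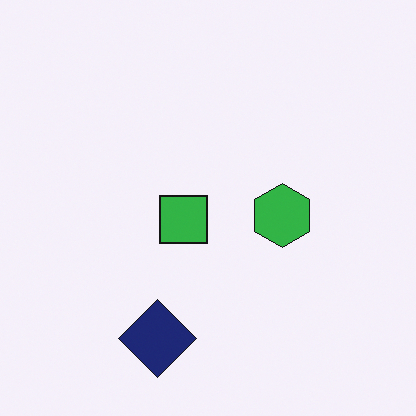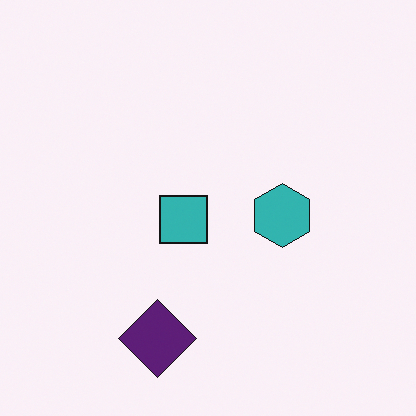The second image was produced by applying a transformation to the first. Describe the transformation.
The second image is the first hue-shifted slightly.

Every shape's color has rotated by the same amount around the hue wheel — a uniform hue shift.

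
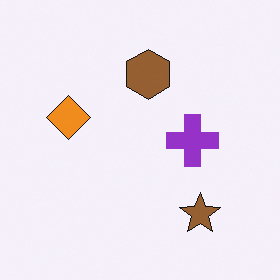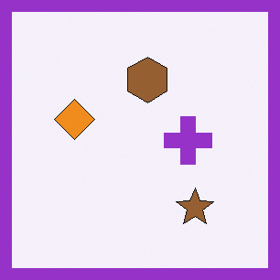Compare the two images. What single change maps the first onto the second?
The image was framed with a purple border.

A solid purple frame runs around the edge of the second image, with the content slightly shrunk inside it.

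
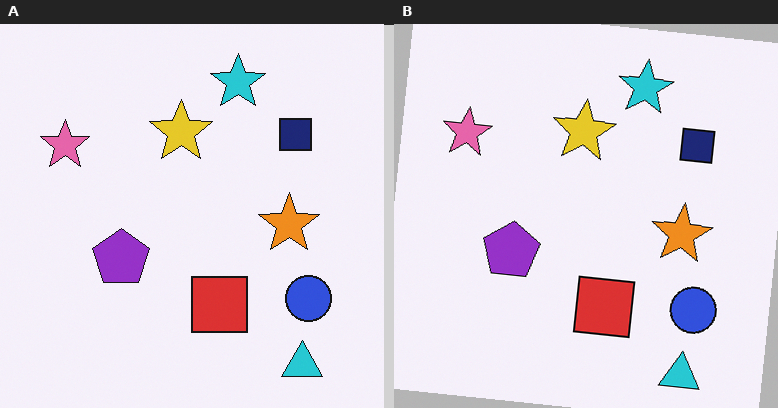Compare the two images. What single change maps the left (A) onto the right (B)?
The image was rotated clockwise by a small amount.

Every shape is tilted by the same angle and the image corners show triangular fill wedges — a whole-image rotation by a non-right angle.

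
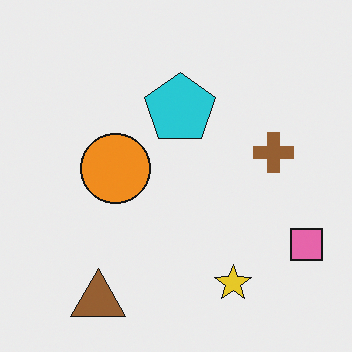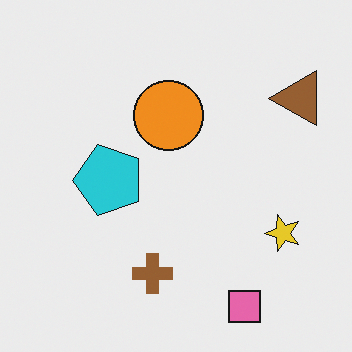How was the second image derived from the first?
The transformation is: transposed (reflected across the top-left ↔ bottom-right diagonal).

Shapes have swapped their row and column positions — what was in the top-right is now in the bottom-left — a diagonal reflection.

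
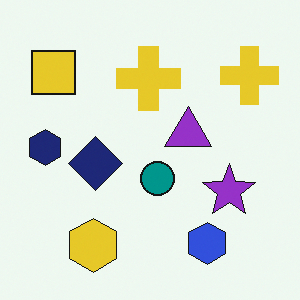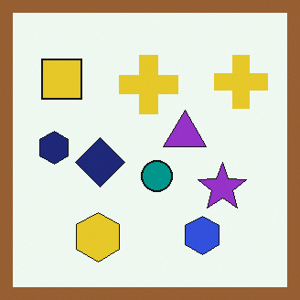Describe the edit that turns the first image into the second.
It was framed with a brown border.

A solid brown frame runs around the edge of the second image, with the content slightly shrunk inside it.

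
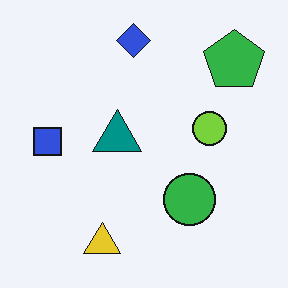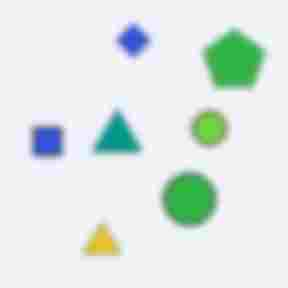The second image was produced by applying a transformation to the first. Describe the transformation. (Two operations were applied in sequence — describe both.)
The image was moderately blurred, then heavily JPEG-compressed with obvious blocking artifacts.

Shape edges and outlines are uniformly softened across the whole image. Blocky 8×8 compression artifacts appear around shape edges and the flat background shows ringing — characteristic JPEG degradation.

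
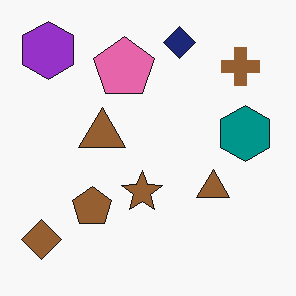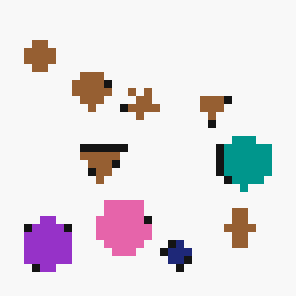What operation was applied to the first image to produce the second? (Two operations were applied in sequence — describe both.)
Flipped vertically (top ↔ bottom), then moderately pixelated.

The navy diamond is in the top of the first image and the bottom of the second — shapes on opposite sides of the horizontal midline have swapped in a mirror flip. Shapes are reduced to large square blocks; fine edges and outlines are lost — a downscale-then-upscale (mosaic) effect.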